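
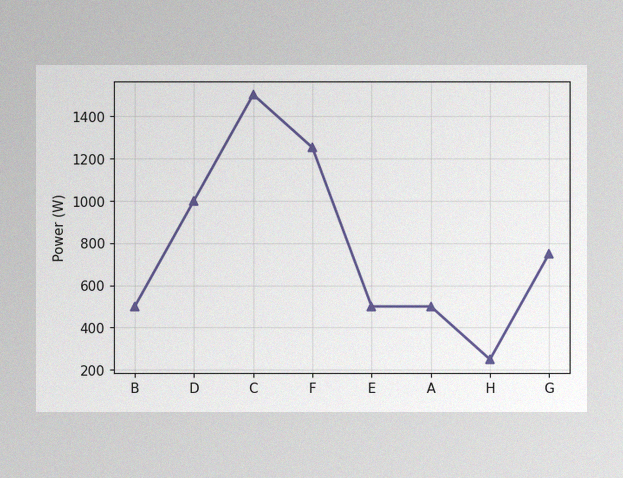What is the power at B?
500W

The image has some photo noise and uneven lighting. At B, the line is at 500W.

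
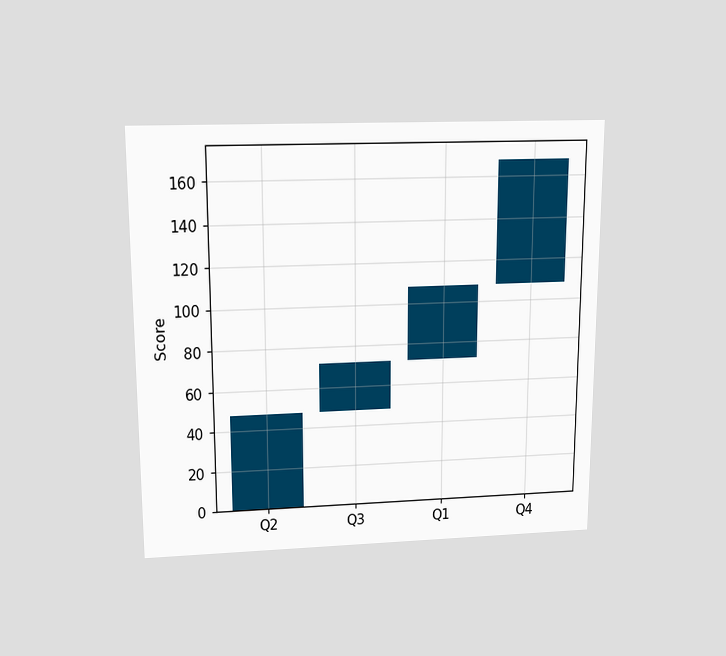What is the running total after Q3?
The chart is viewed slightly from above. After Q3 the running total reaches 72.

72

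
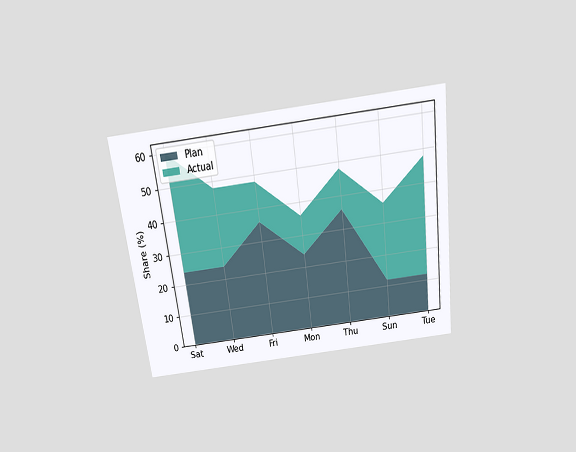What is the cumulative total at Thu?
The chart is tilted about 7° counter-clockwise and viewed slightly from above. The stacked total at Thu reaches 48%.

48%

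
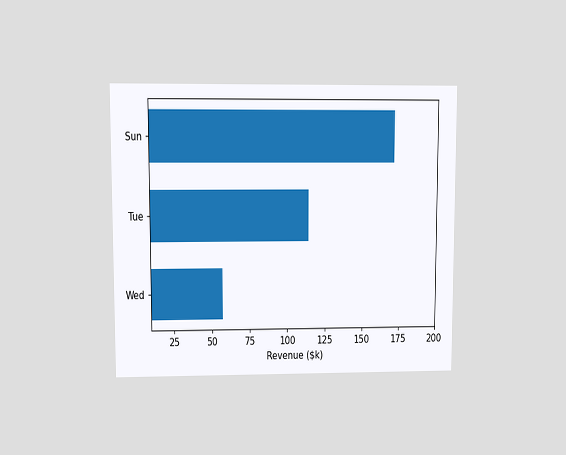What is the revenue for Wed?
$57k

The chart is viewed at a slight angle. Reading along the chart's x-axis, the Wed bar reaches $57k.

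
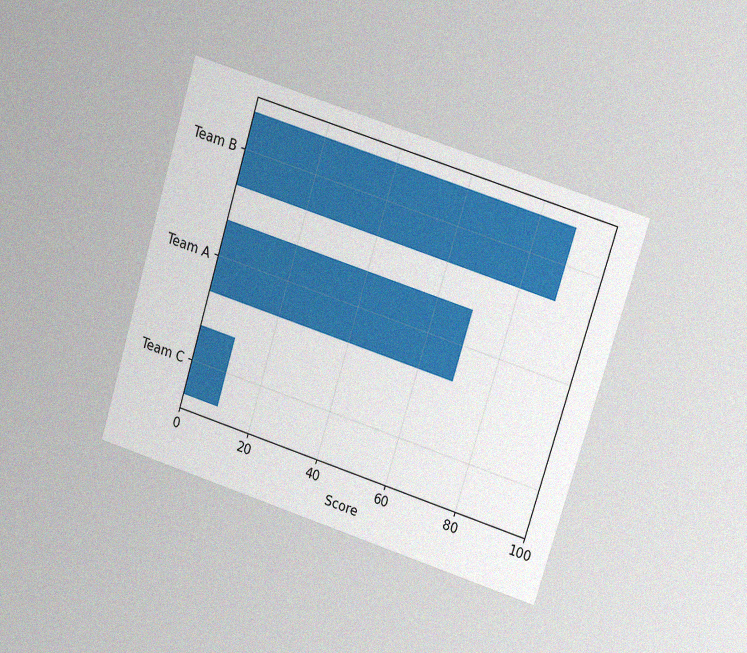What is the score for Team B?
The chart is tilted about 17° clockwise and viewed at a slight angle, with some photo noise. Reading along the chart's x-axis, the Team B bar reaches 90.

90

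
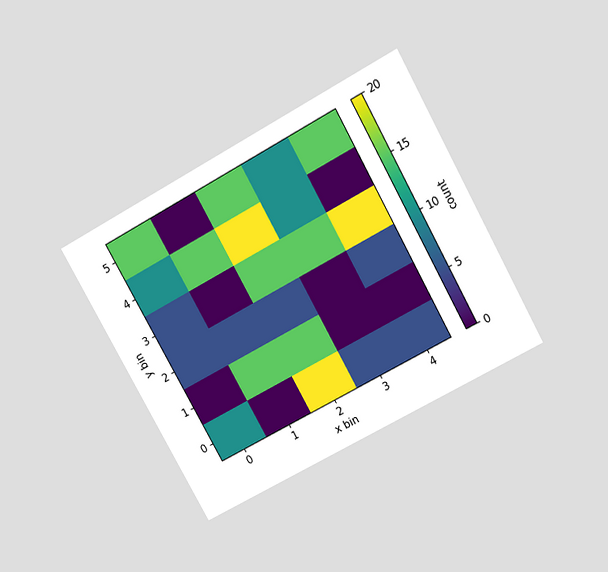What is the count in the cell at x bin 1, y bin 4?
The chart is tilted about 29° counter-clockwise and viewed slightly from above. Matching the cell (1, 4) against the colorbar gives 15.

15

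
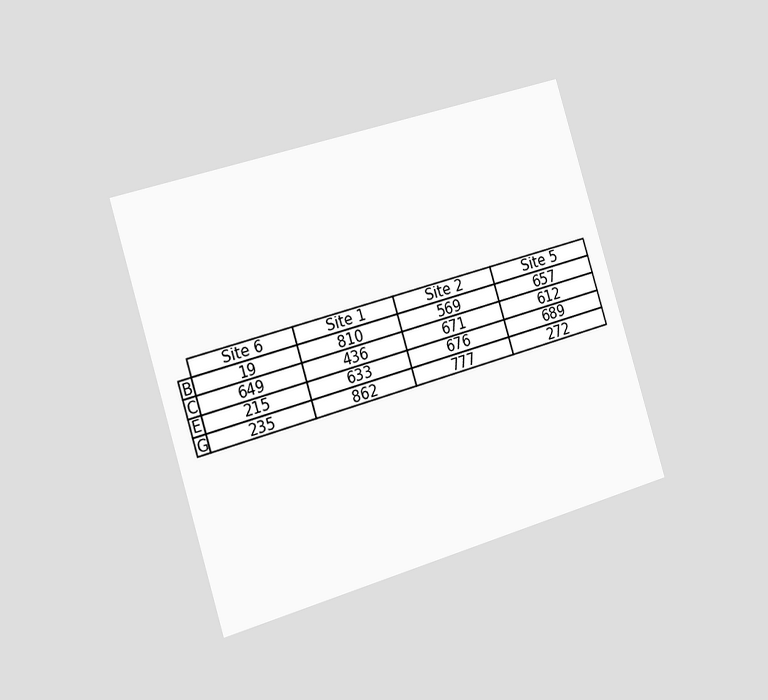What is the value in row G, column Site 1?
862

The chart is tilted about 17° counter-clockwise and viewed slightly from the left. The (G, Site 1) cell reads 862.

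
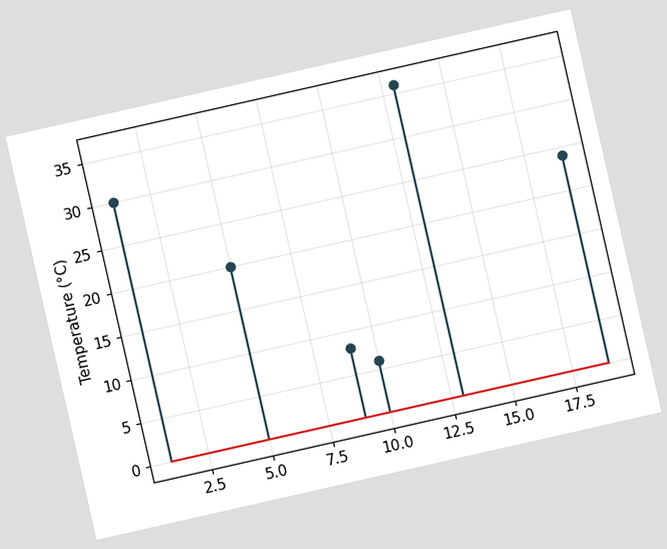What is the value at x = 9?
8°C

The chart is tilted about 13° counter-clockwise. The stem at x=9 reaches 8°C.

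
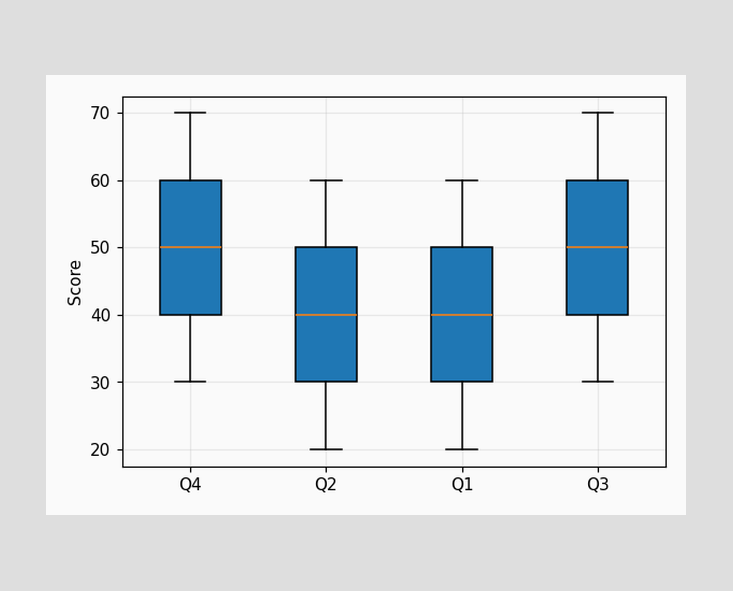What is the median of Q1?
40

The median line in the Q1 box sits at 40.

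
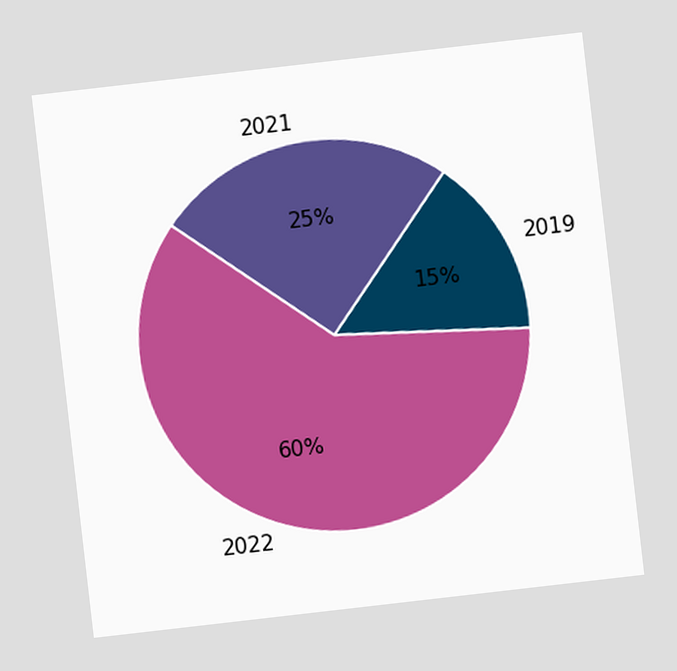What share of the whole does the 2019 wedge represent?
15%

The chart is tilted about 7° counter-clockwise. The 2019 slice takes up 15% of the pie.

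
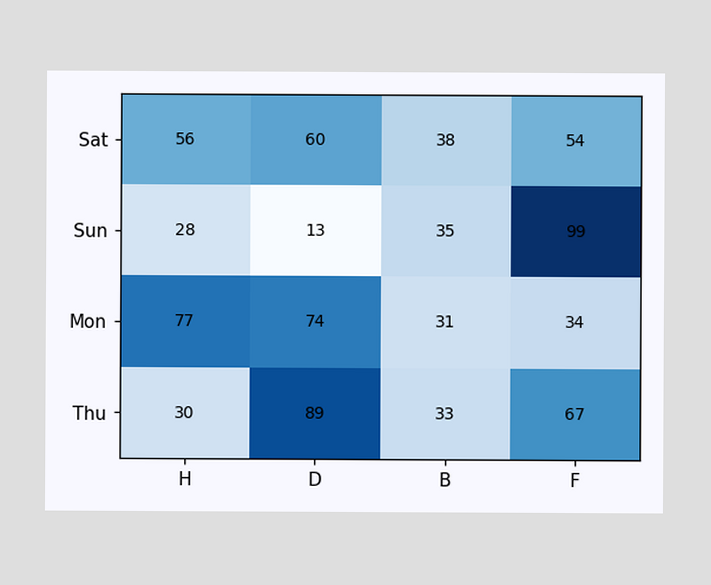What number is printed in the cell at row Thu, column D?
The (Thu, D) cell reads 89.

89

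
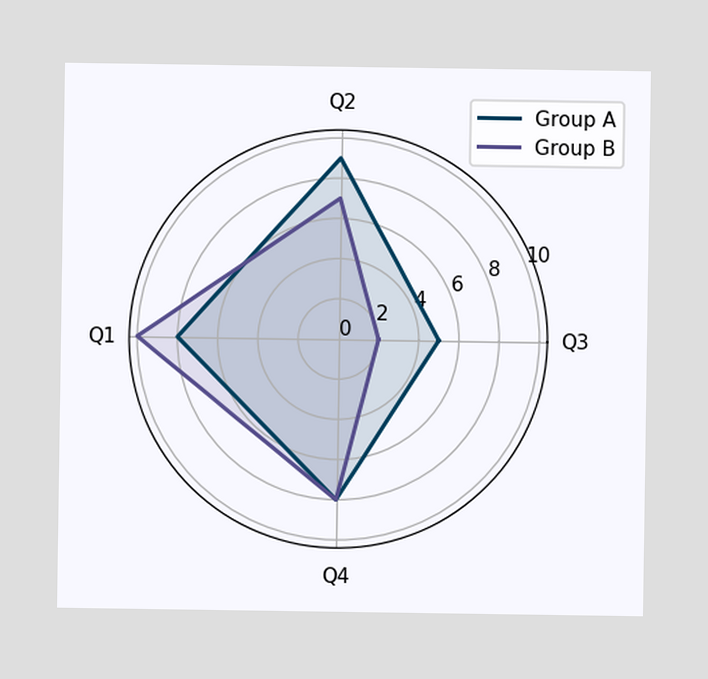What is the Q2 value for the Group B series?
On the Q2 axis, Group B reaches 7.

7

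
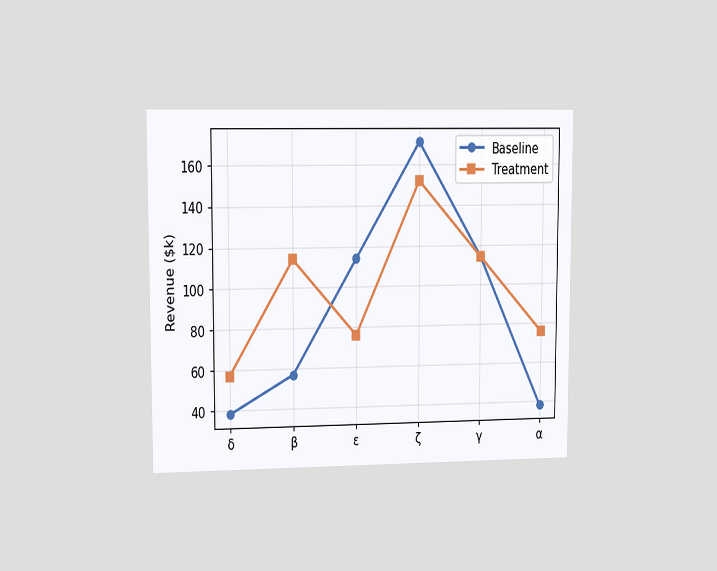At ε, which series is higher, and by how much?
The chart is viewed at a slight angle. At ε, Baseline sits above the other line by $38k.

Baseline, by $38k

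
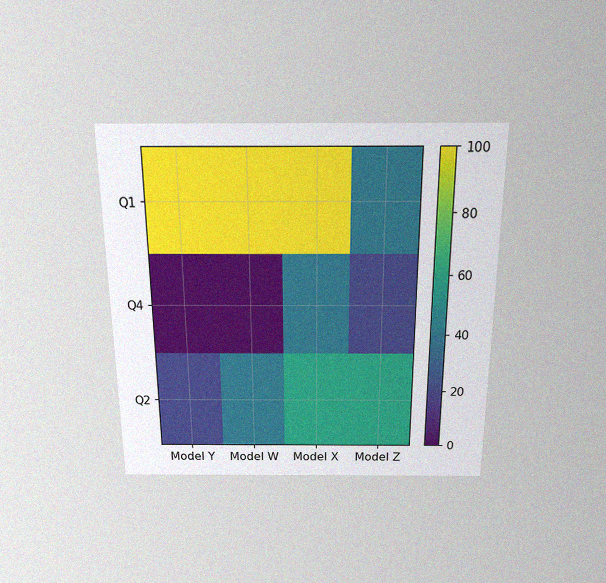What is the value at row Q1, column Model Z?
The chart is viewed slightly from above, with some photo noise. Matching cell (Q1, Model Z) against the colorbar gives 40.

40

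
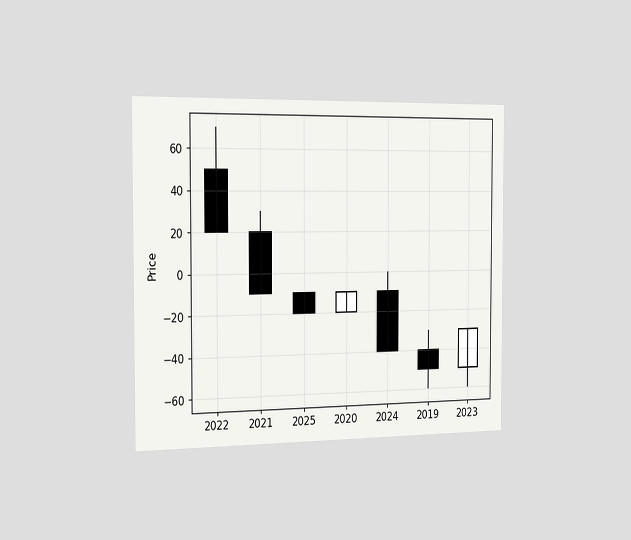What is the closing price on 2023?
The chart is viewed slightly from the left. The 2023 candle closes at -30.

-30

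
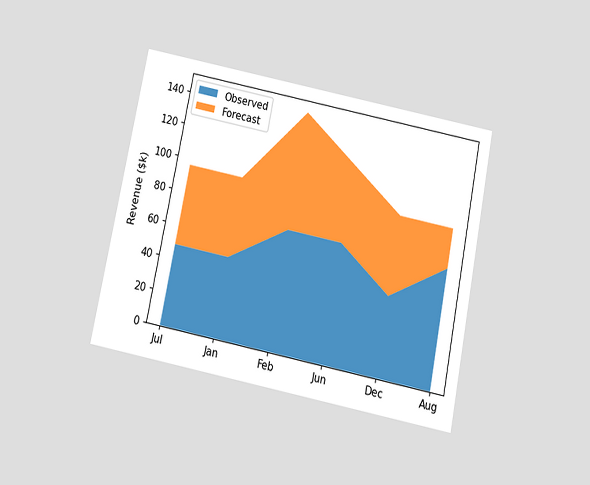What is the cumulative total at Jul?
The chart is tilted about 11° clockwise and viewed slightly from below. The stacked total at Jul reaches $96k.

$96k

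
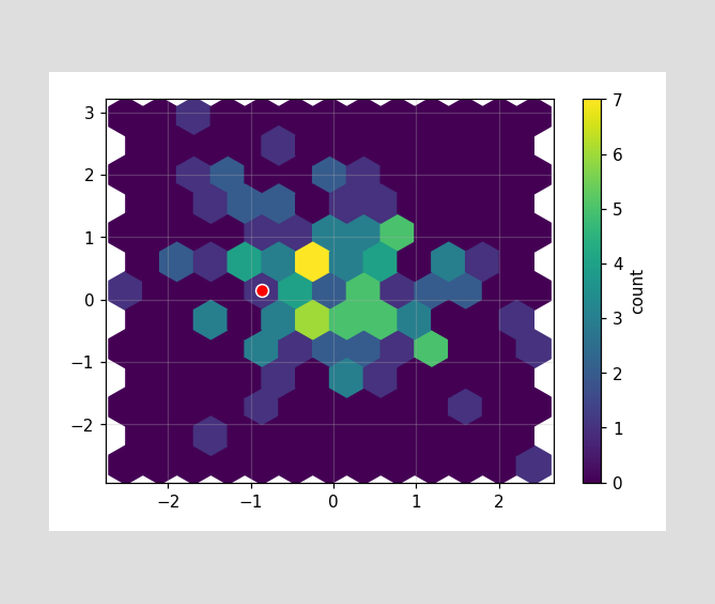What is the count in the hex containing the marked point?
1

The marked hex reads 1 on the colorbar.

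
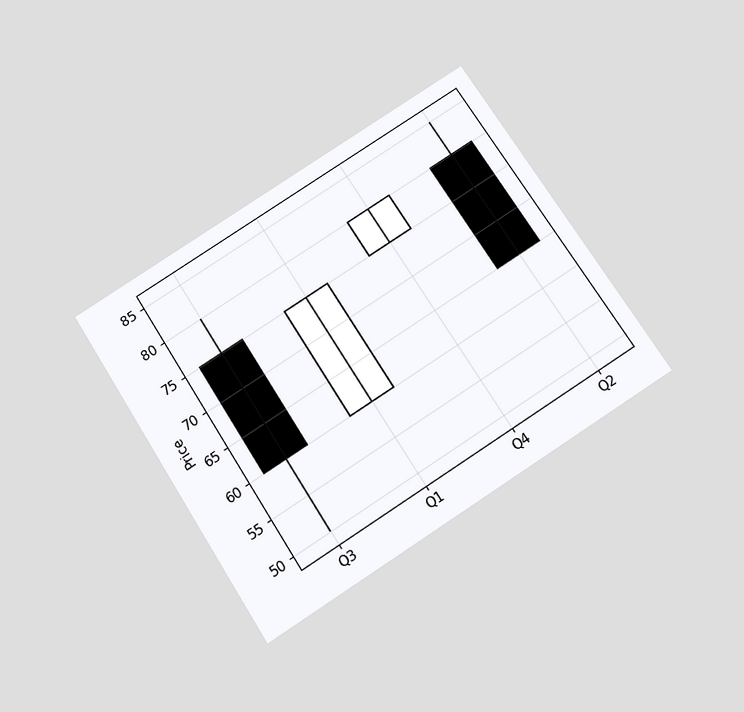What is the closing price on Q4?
80

The chart is tilted about 32° counter-clockwise and viewed slightly from below. The Q4 candle closes at 80.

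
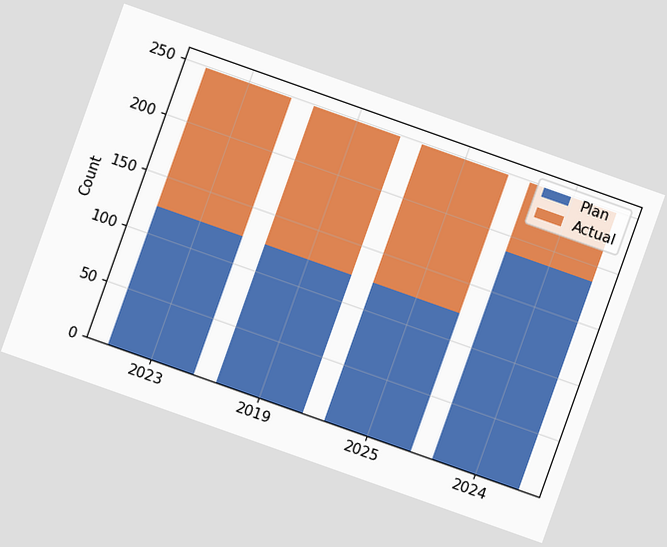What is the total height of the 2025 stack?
The chart is tilted about 20° clockwise. The 2025 stack's top reaches 248 on the y-axis.

248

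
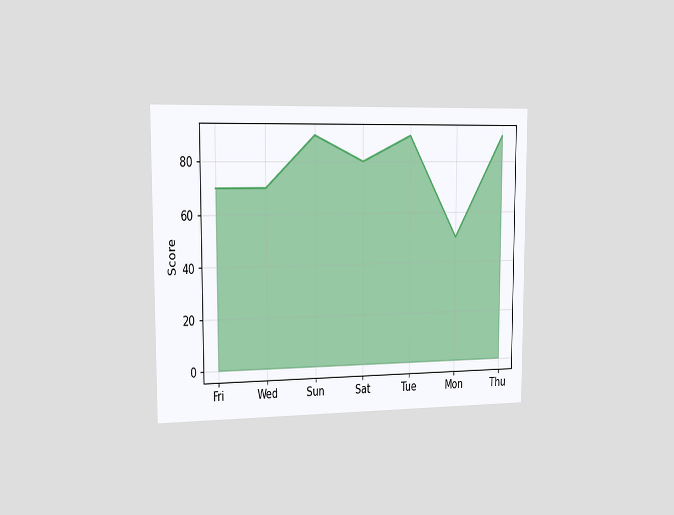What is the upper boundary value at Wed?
The chart is viewed slightly from the left. At Wed the upper boundary is at 70.

70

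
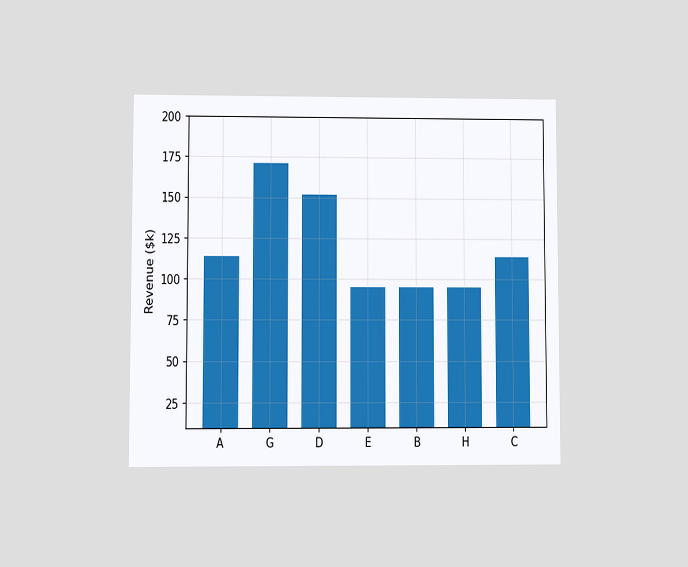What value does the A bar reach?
The chart is viewed at a slight angle. Reading along the chart's y-axis, the A bar reaches $114k.

$114k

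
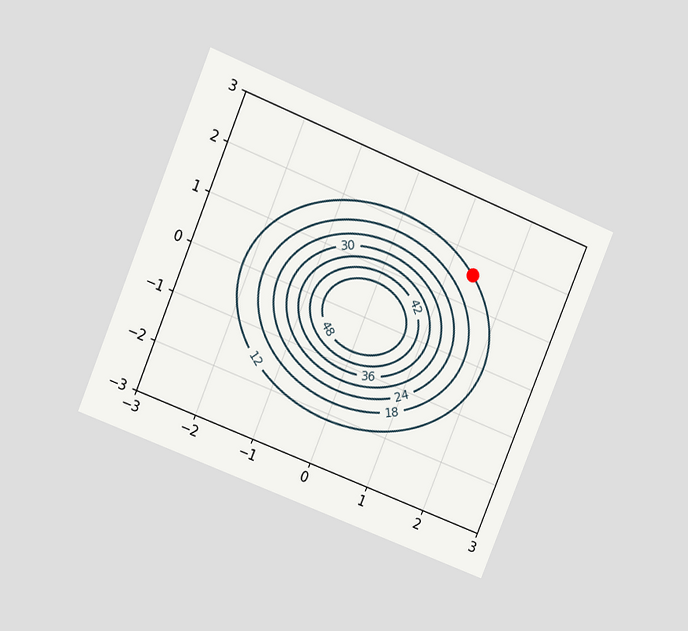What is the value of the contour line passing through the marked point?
12

The chart is tilted about 22° clockwise and viewed at a slight angle. The marked point sits on the contour labelled 12.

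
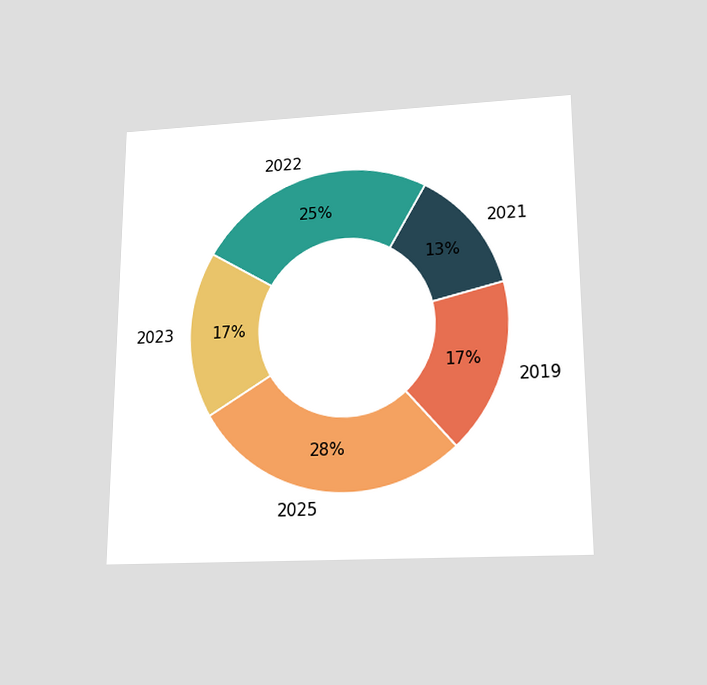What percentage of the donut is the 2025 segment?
The chart is viewed slightly from below. The 2025 segment takes up 28% of the ring.

28%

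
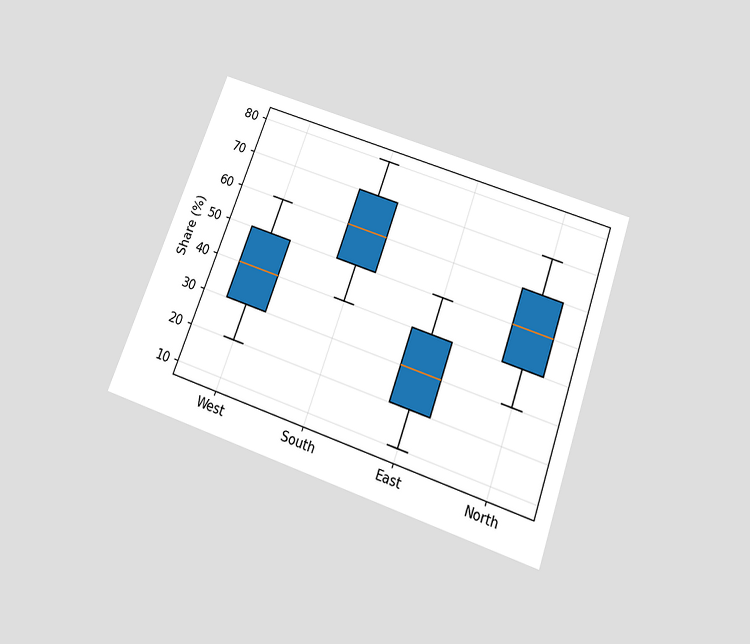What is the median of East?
30%

The chart is tilted about 20° clockwise and viewed slightly from below. The median line in the East box sits at 30%.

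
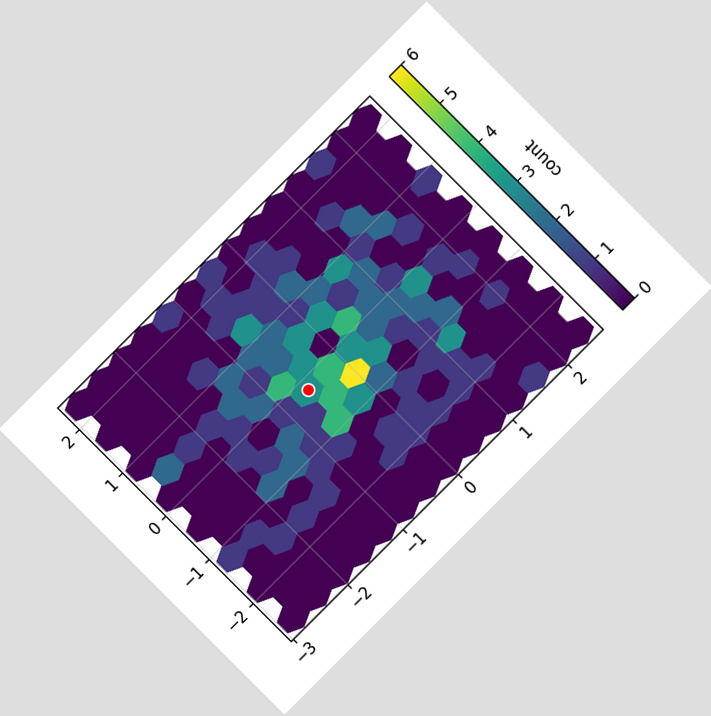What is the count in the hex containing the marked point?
3

The chart is tilted about 45° counter-clockwise. The marked hex reads 3 on the colorbar.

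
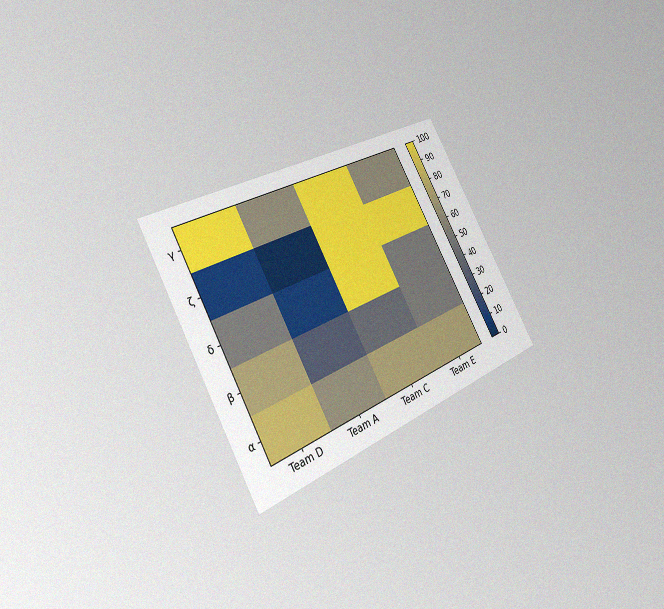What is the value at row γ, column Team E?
The chart is tilted about 29° counter-clockwise and viewed slightly from the left, with some photo noise. Matching cell (γ, Team E) against the colorbar gives 60.

60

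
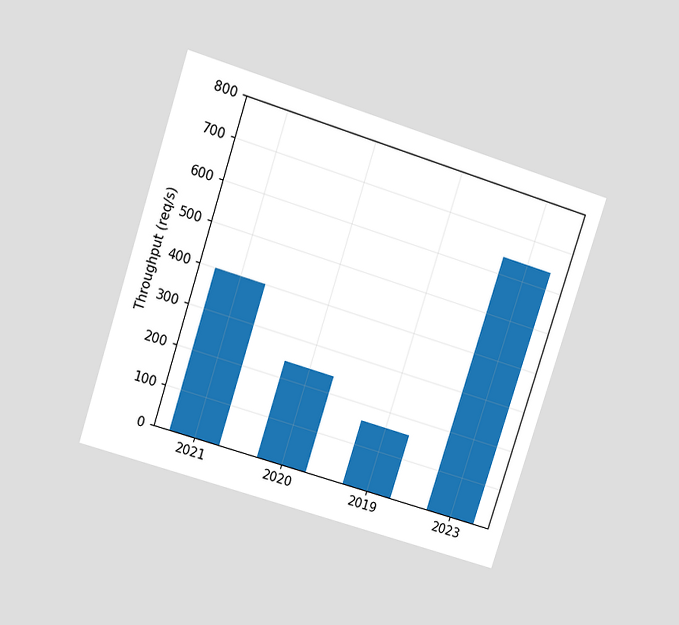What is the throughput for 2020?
240req/s

The chart is tilted about 18° clockwise and viewed at a slight angle. Reading along the chart's y-axis, the 2020 bar reaches 240req/s.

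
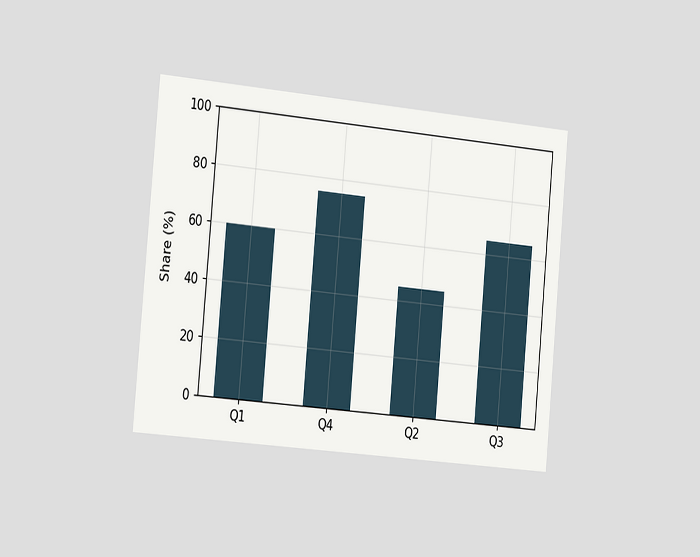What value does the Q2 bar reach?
45%

The chart is tilted about 5° clockwise and viewed slightly from the left. Reading along the chart's y-axis, the Q2 bar reaches 45%.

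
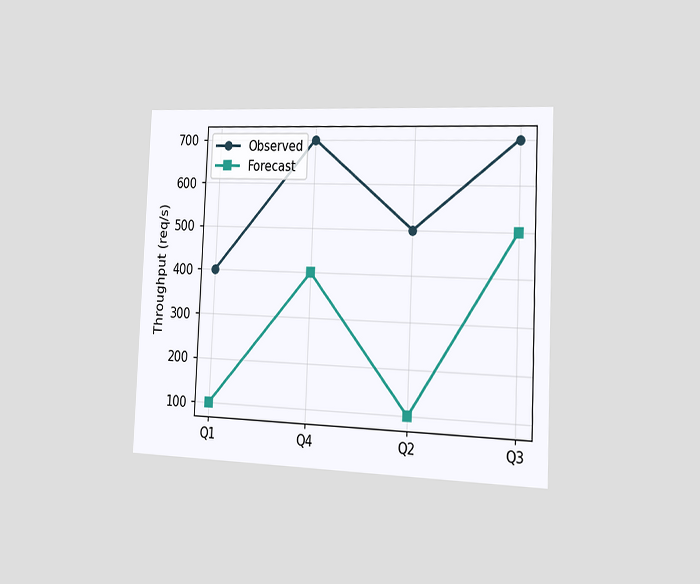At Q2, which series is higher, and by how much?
The chart is tilted about 3° clockwise and viewed slightly from the right. At Q2, Observed sits above the other line by 400req/s.

Observed, by 400req/s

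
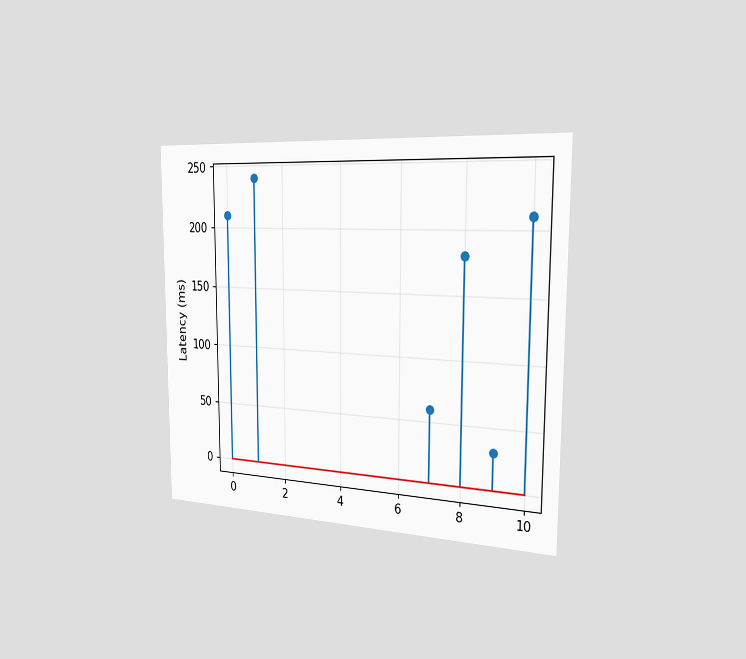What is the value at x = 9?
30ms

The chart is viewed slightly from the right. The stem at x=9 reaches 30ms.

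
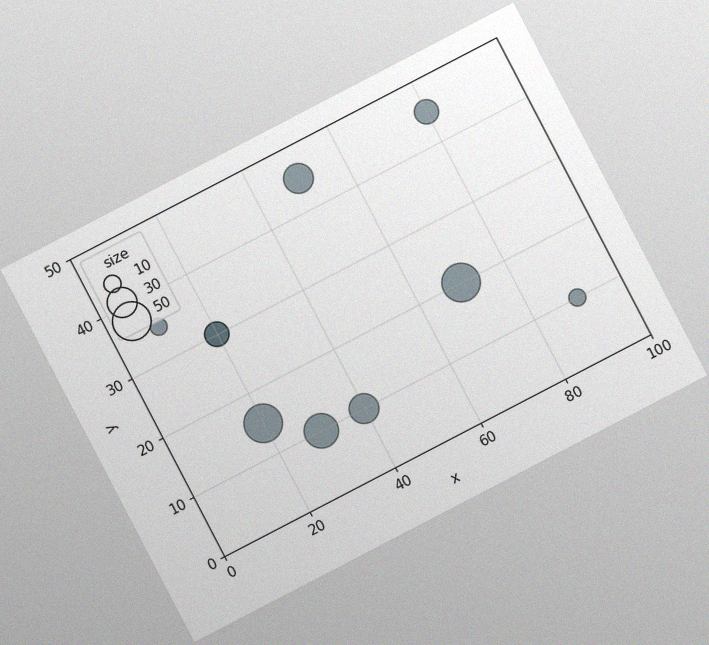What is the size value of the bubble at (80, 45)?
The chart is tilted about 27° counter-clockwise, with some photo noise. Matching the bubble at (80, 45) against the size legend gives 20.

20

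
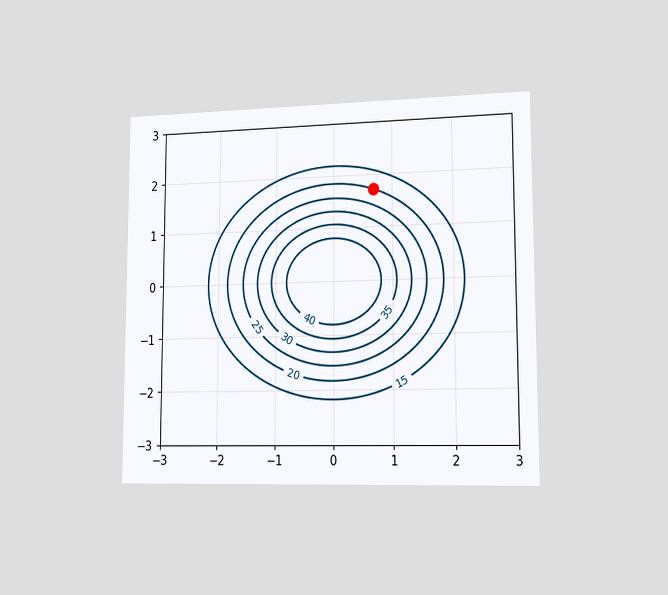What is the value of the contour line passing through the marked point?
The chart is viewed slightly from the right. The marked point sits on the contour labelled 20.

20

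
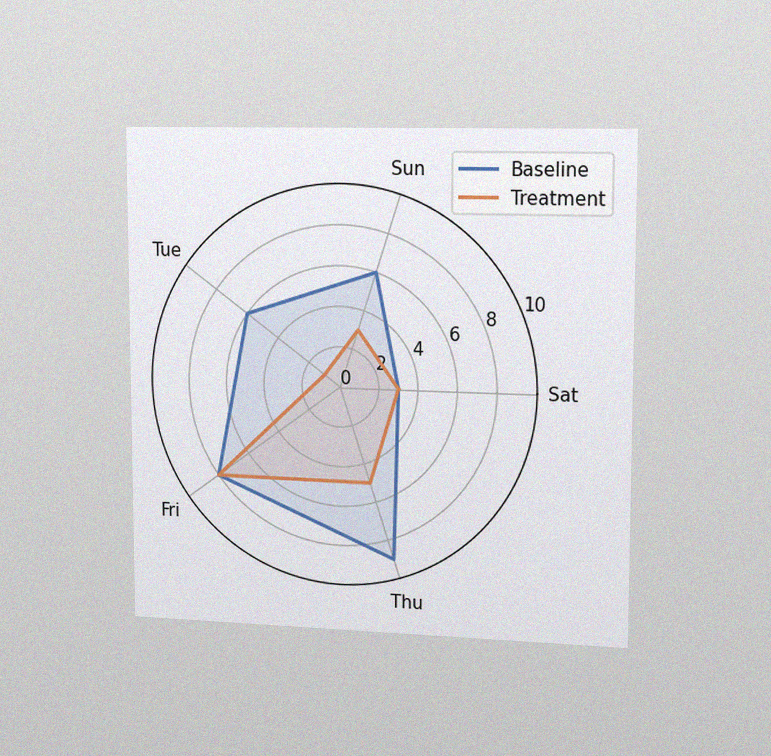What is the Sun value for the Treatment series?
The chart is viewed slightly from the right, with some photo noise. On the Sun axis, Treatment reaches 3.

3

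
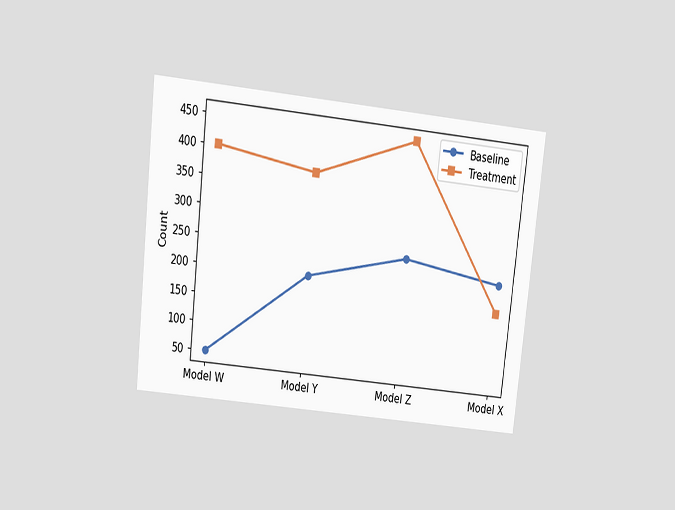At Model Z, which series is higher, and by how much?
Treatment, by 200

The chart is tilted about 6° clockwise and viewed slightly from above. At Model Z, Treatment sits above the other line by 200.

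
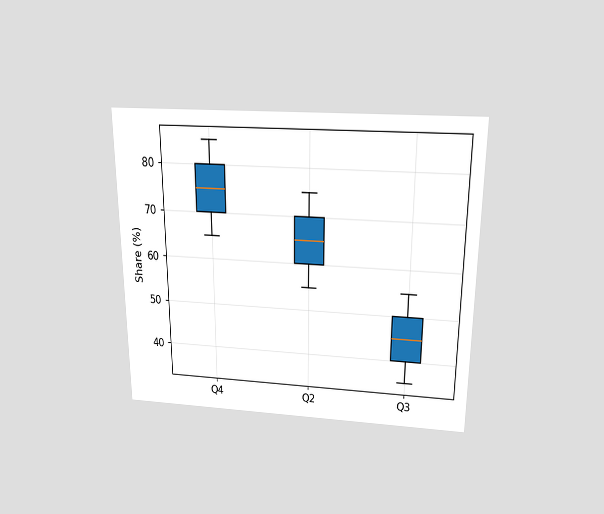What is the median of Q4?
75%

The chart is viewed slightly from above. The median line in the Q4 box sits at 75%.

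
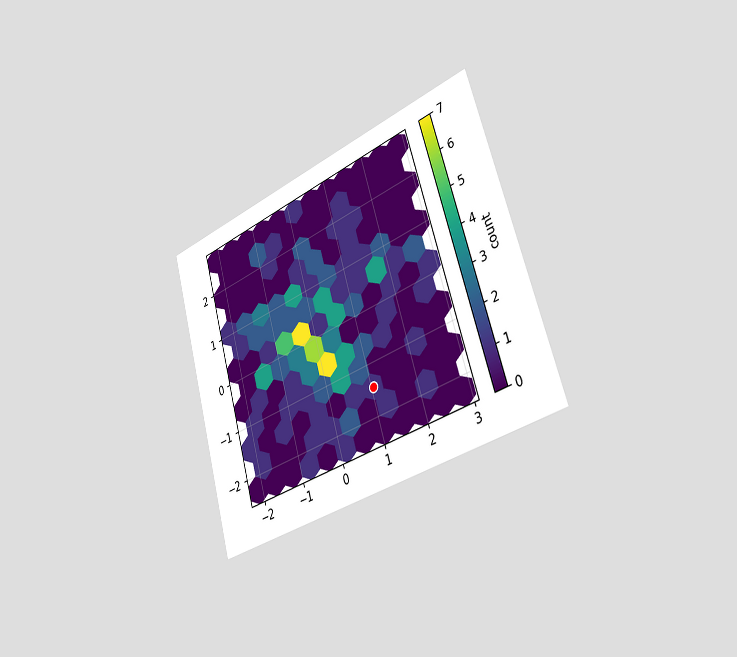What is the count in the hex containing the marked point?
1

The chart is tilted about 16° counter-clockwise and viewed slightly from the right. The marked hex reads 1 on the colorbar.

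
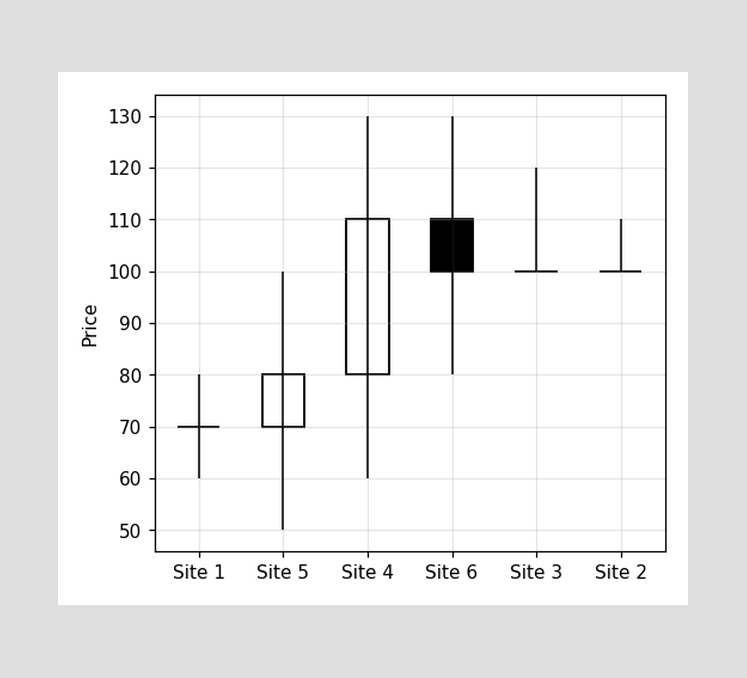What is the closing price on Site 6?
100

The Site 6 candle closes at 100.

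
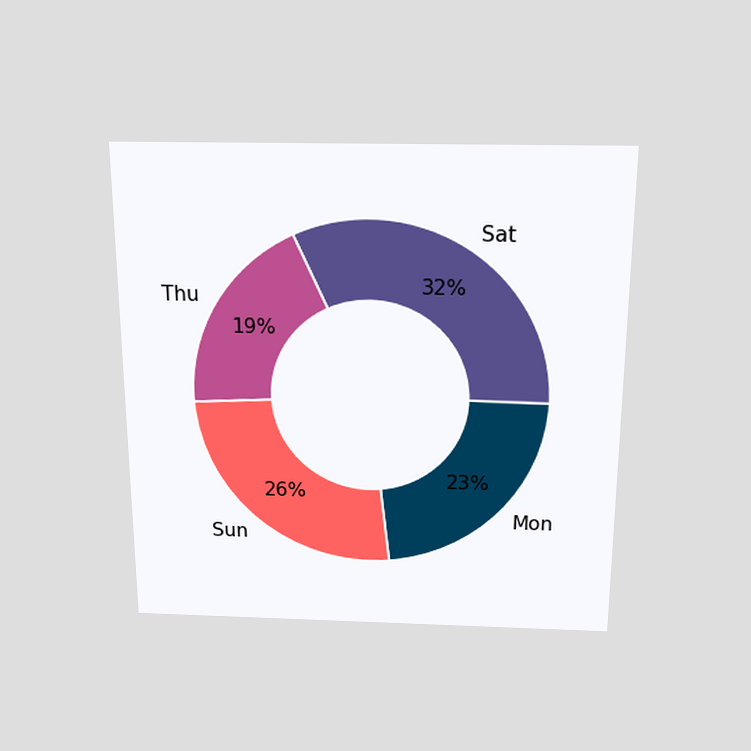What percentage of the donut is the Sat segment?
32%

The chart is viewed slightly from above. The Sat segment takes up 32% of the ring.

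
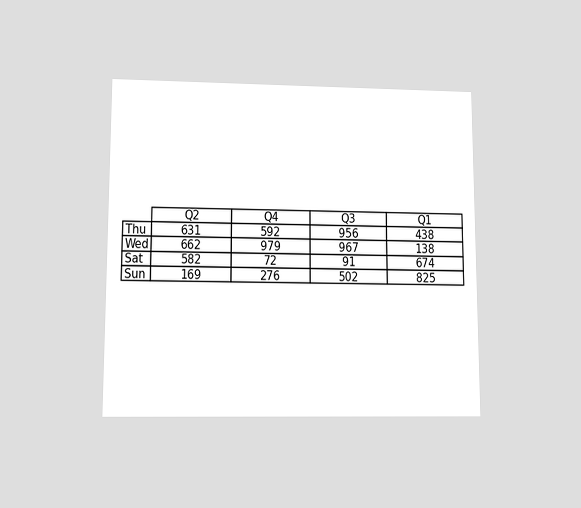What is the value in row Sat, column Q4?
72

The chart is viewed at a slight angle. The (Sat, Q4) cell reads 72.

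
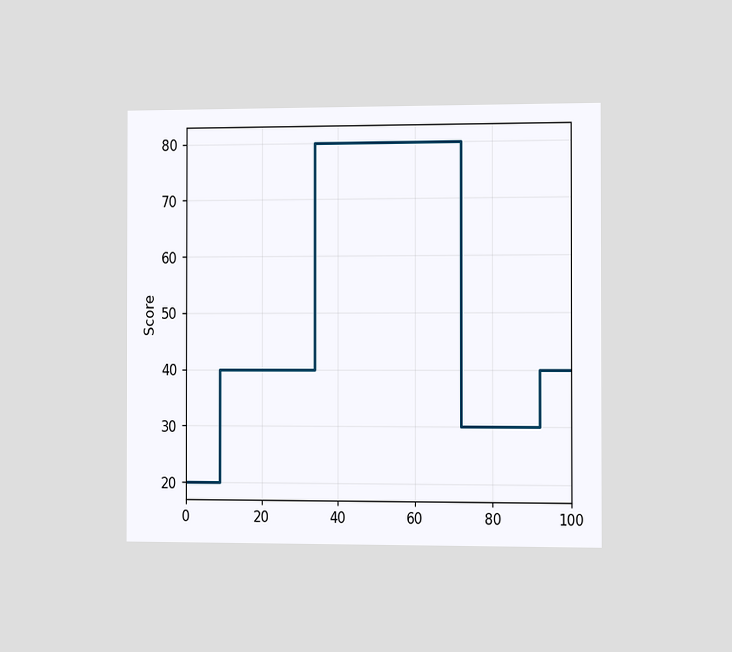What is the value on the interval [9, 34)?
40

The chart is viewed slightly from the right. On [9, 34) the step sits at 40.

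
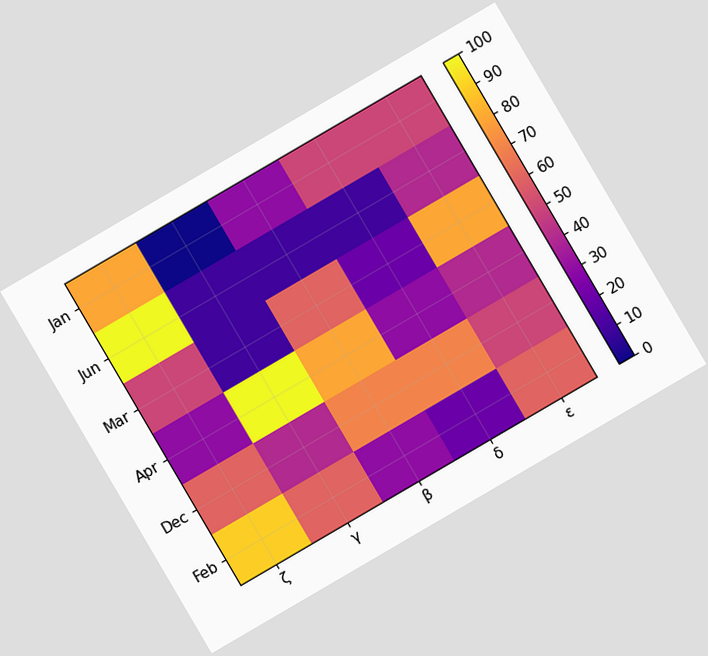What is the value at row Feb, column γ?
60

The chart is tilted about 30° counter-clockwise. Matching cell (Feb, γ) against the colorbar gives 60.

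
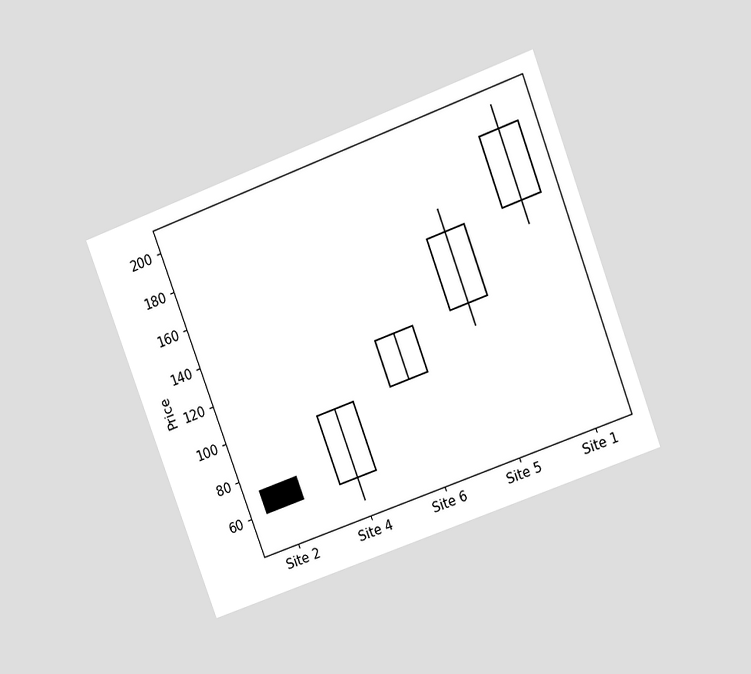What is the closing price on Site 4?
The chart is tilted about 20° counter-clockwise and viewed at a slight angle. The Site 4 candle closes at 96.

96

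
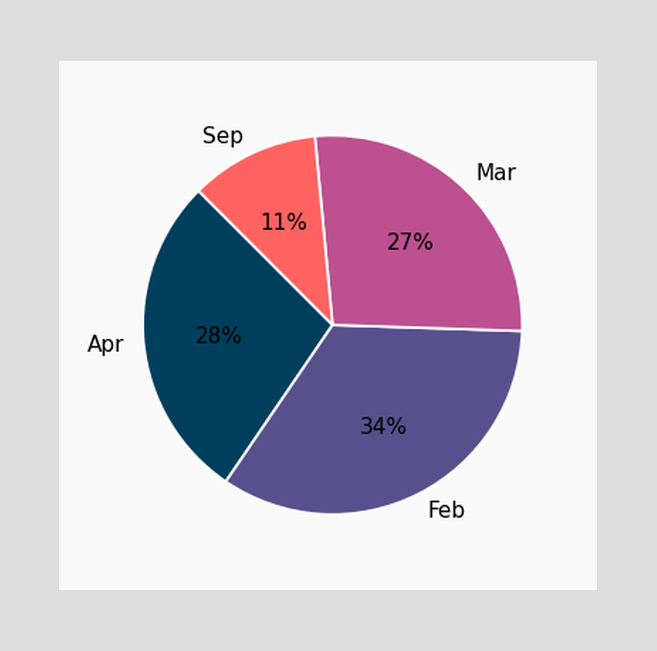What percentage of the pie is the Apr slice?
28%

The Apr slice takes up 28% of the pie.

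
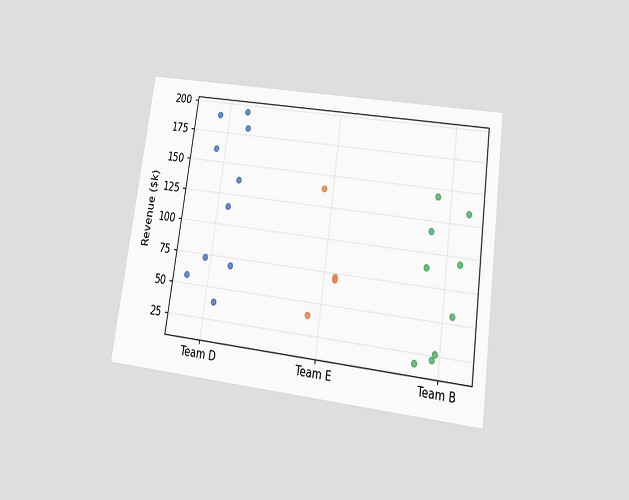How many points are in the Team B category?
The chart is tilted about 8° clockwise and viewed slightly from below. Counting the markers in the Team B column gives 9.

9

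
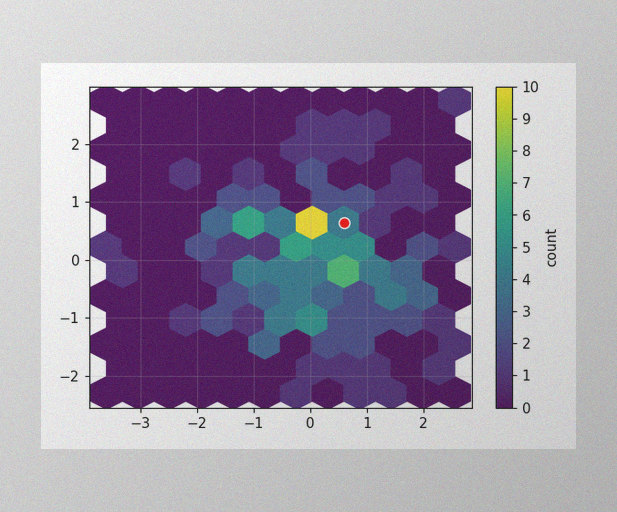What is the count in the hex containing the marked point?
4

The image has some photo noise and uneven lighting. The marked hex reads 4 on the colorbar.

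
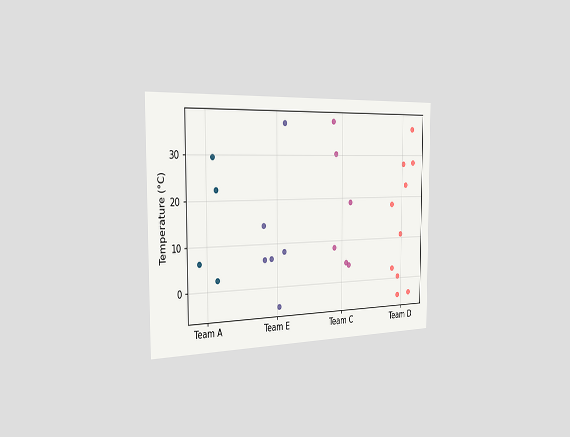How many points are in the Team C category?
6

The chart is viewed slightly from the left. Counting the markers in the Team C column gives 6.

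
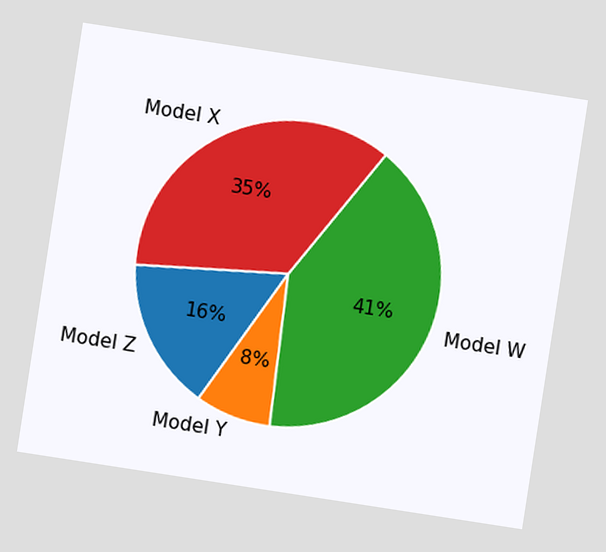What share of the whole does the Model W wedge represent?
41%

The chart is tilted about 9° clockwise. The Model W slice takes up 41% of the pie.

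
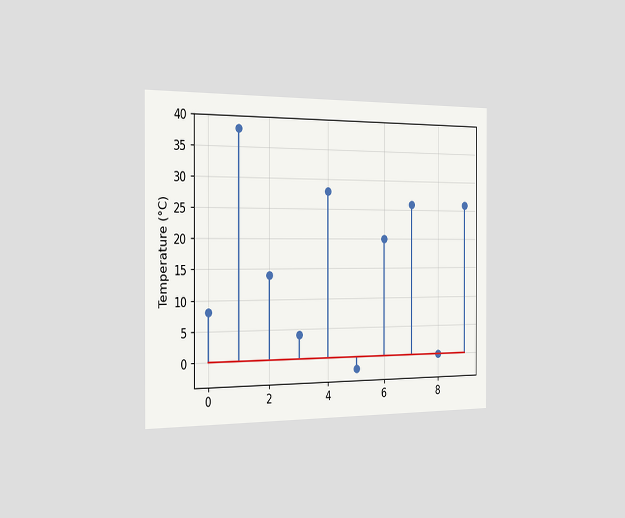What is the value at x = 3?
The chart is viewed slightly from the left. The stem at x=3 reaches 4°C.

4°C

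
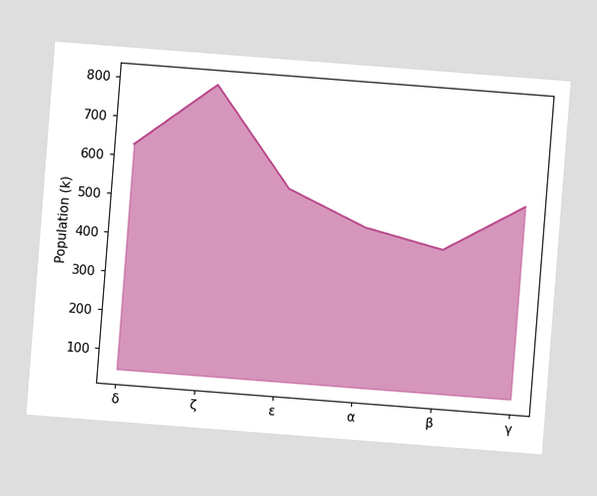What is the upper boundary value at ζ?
The chart is tilted about 4° clockwise. At ζ the upper boundary is at 798k.

798k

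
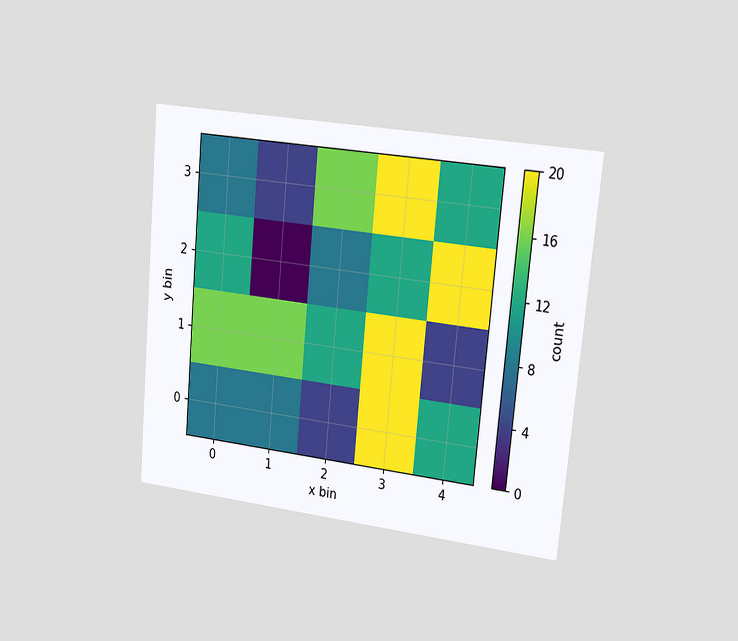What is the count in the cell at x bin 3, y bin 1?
The chart is tilted about 5° clockwise and viewed slightly from the right. Matching the cell (3, 1) against the colorbar gives 20.

20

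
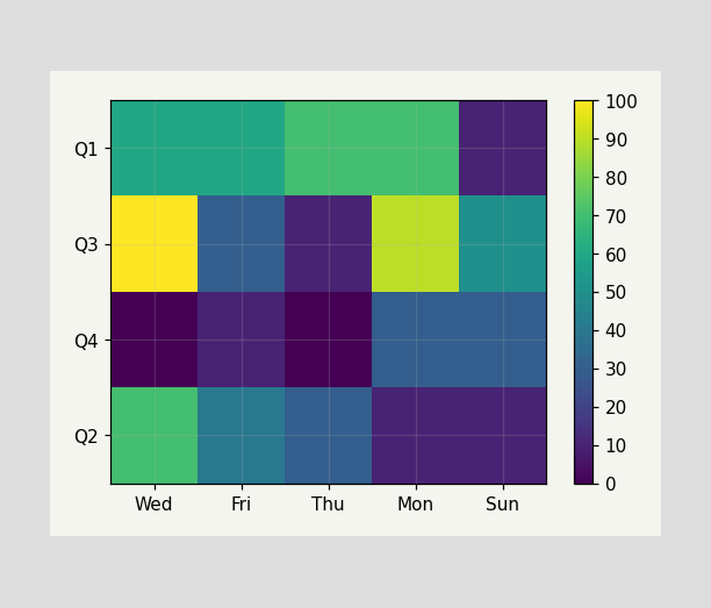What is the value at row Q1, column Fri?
60

Matching cell (Q1, Fri) against the colorbar gives 60.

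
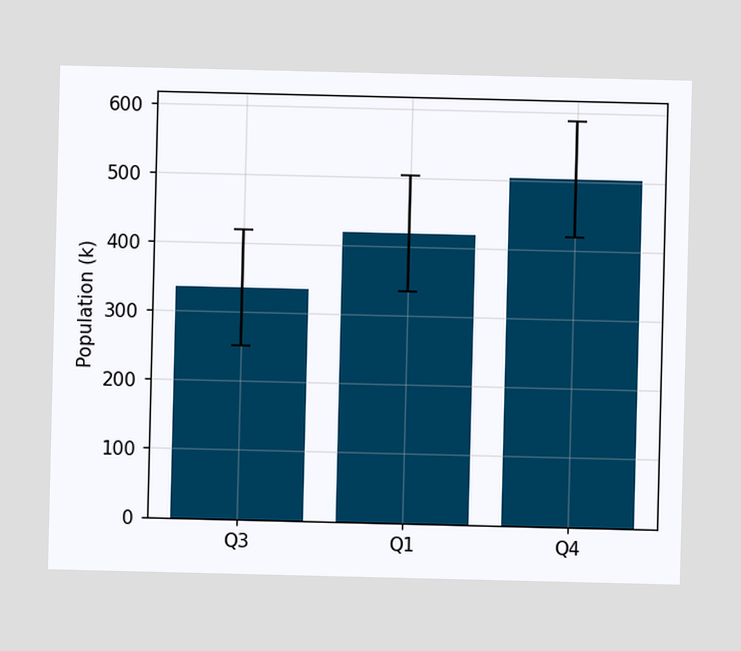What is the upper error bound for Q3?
420k

The Q3 bar's upper whisker reaches 420k.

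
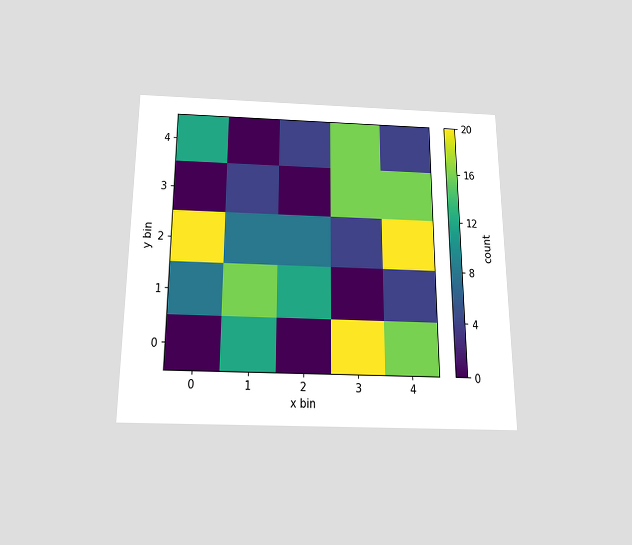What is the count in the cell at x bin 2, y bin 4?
The chart is viewed slightly from below. Matching the cell (2, 4) against the colorbar gives 4.

4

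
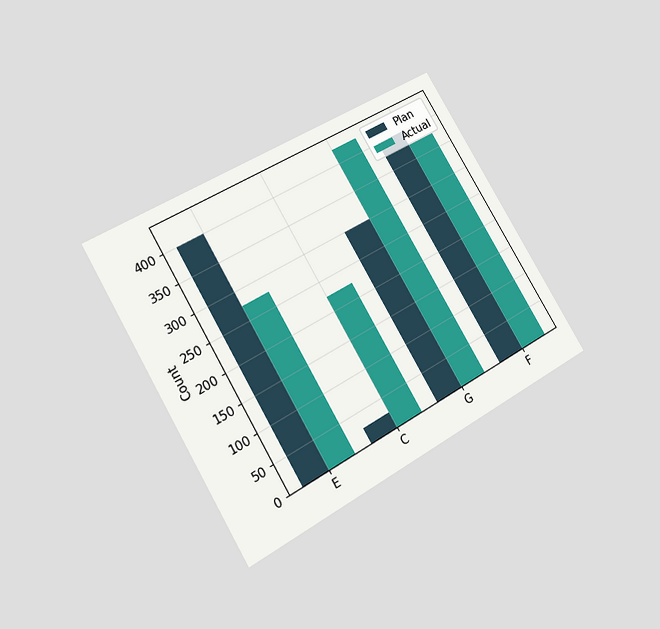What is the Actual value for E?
275

The chart is tilted about 30° counter-clockwise and viewed at a slight angle. The Actual bar at E reaches 275 on the y-axis.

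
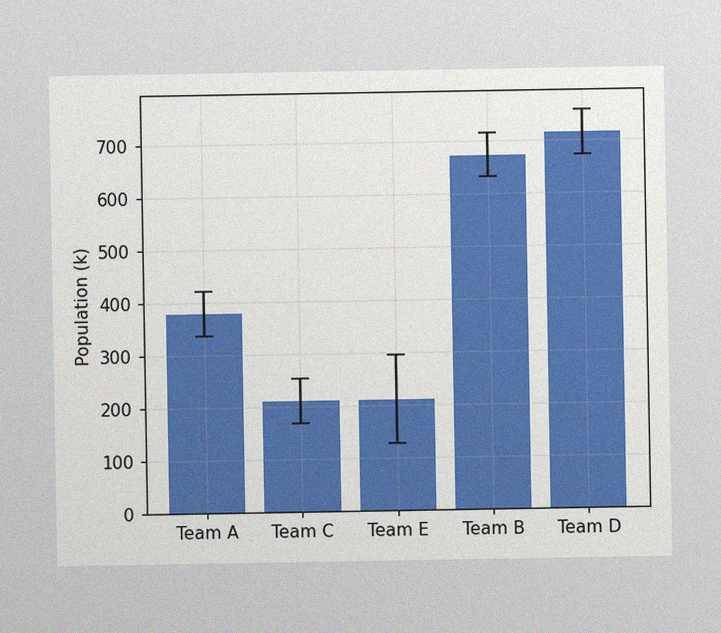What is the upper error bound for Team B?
714k

The image has some photo noise and uneven lighting. The Team B bar's upper whisker reaches 714k.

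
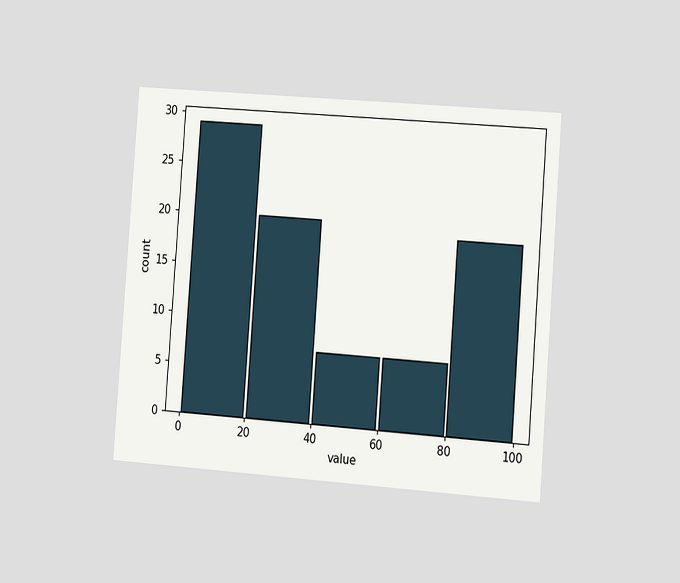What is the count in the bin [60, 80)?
7

The chart is tilted about 4° clockwise and viewed slightly from the right. The [60, 80) bin has height 7.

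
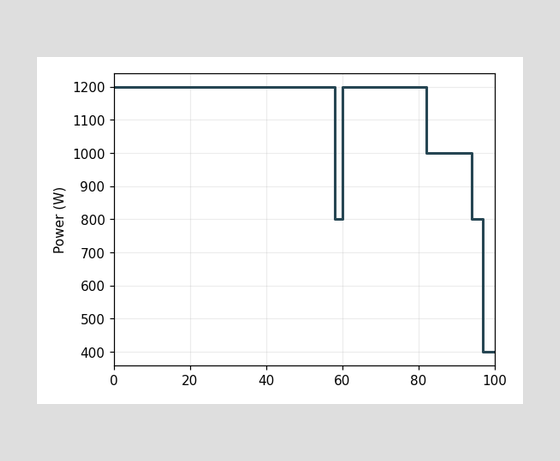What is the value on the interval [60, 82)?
On [60, 82) the step sits at 1200W.

1200W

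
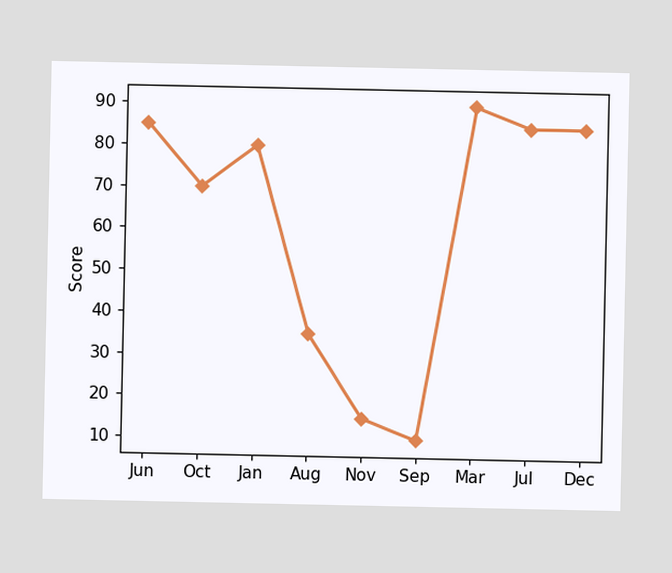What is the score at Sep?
10

At Sep, the line is at 10.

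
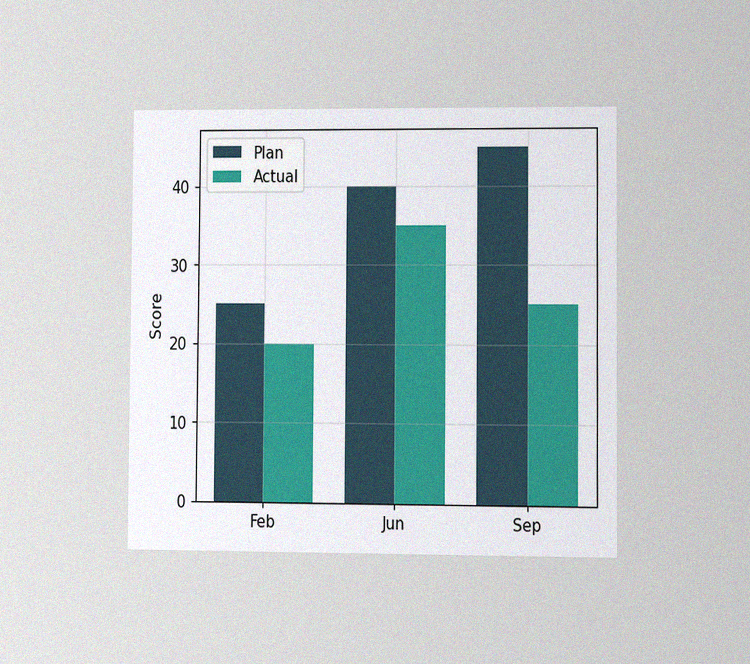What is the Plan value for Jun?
40

The chart is viewed at a slight angle, with some photo noise. The Plan bar at Jun reaches 40 on the y-axis.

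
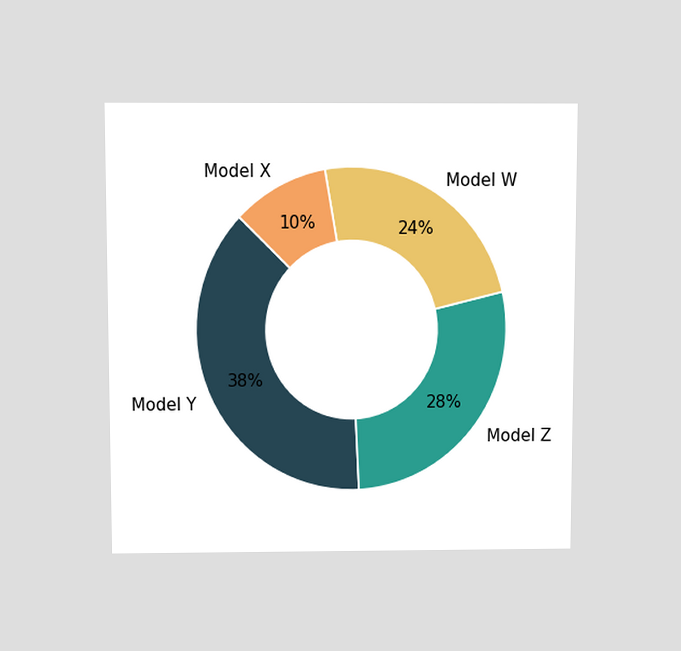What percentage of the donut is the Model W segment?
24%

The chart is viewed slightly from above. The Model W segment takes up 24% of the ring.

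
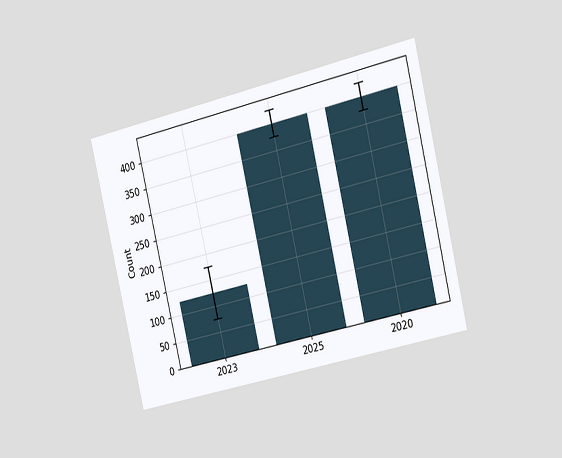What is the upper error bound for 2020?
The chart is tilted about 13° counter-clockwise and viewed slightly from the right. The 2020 bar's upper whisker reaches 425.

425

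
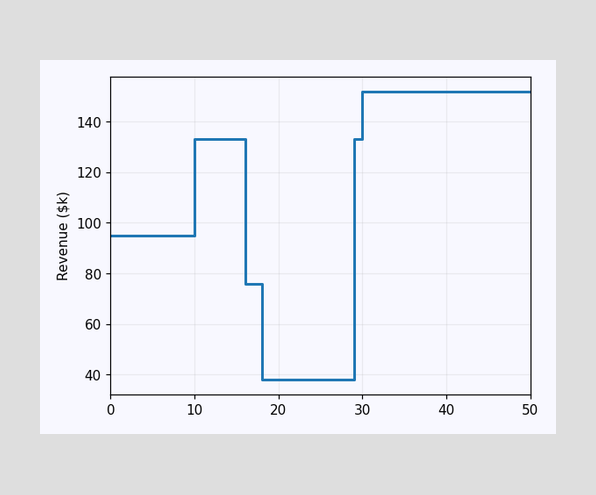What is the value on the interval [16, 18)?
$76k

On [16, 18) the step sits at $76k.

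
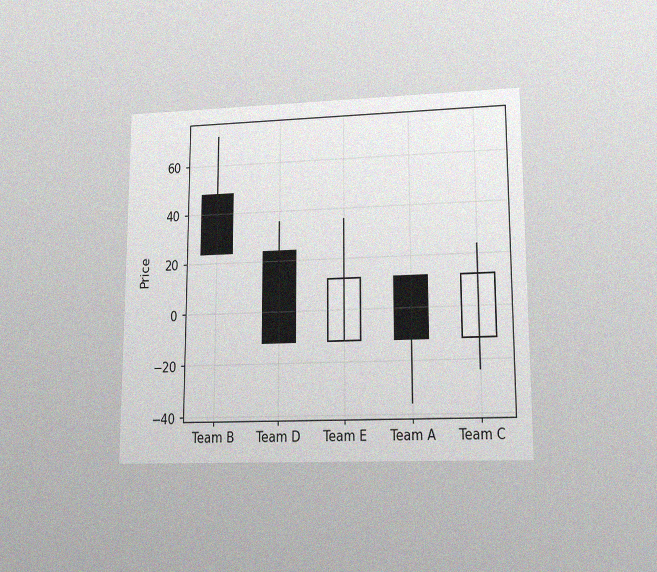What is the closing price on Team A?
-12

The chart is viewed at a slight angle, with some photo noise. The Team A candle closes at -12.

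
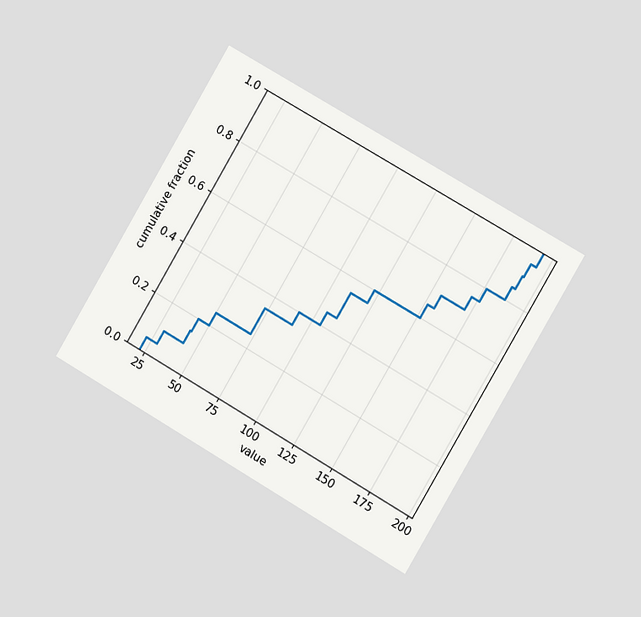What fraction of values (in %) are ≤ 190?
The chart is tilted about 30° clockwise and viewed slightly from the right. At x=190 the ECDF step is at 90%.

90%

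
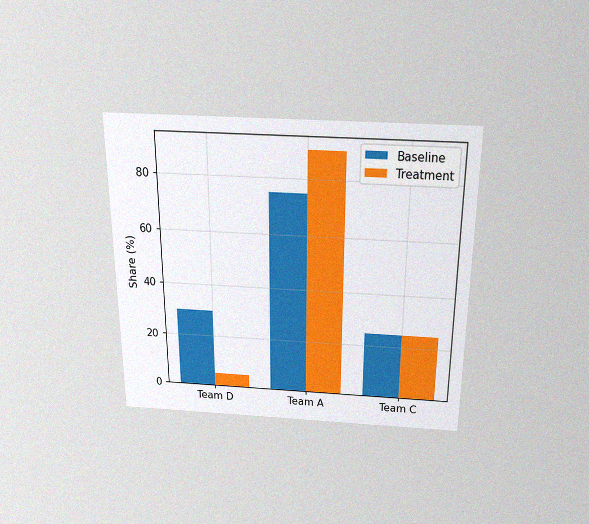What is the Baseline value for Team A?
75%

The chart is viewed slightly from above, with some photo noise. The Baseline bar at Team A reaches 75% on the y-axis.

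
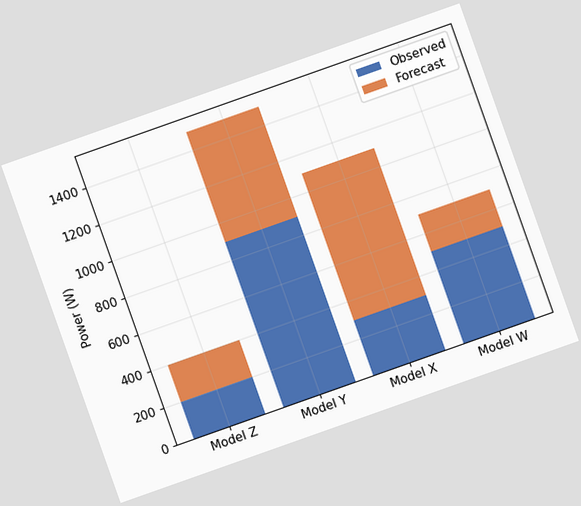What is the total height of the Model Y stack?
1500W

The chart is tilted about 19° counter-clockwise. The Model Y stack's top reaches 1500W on the y-axis.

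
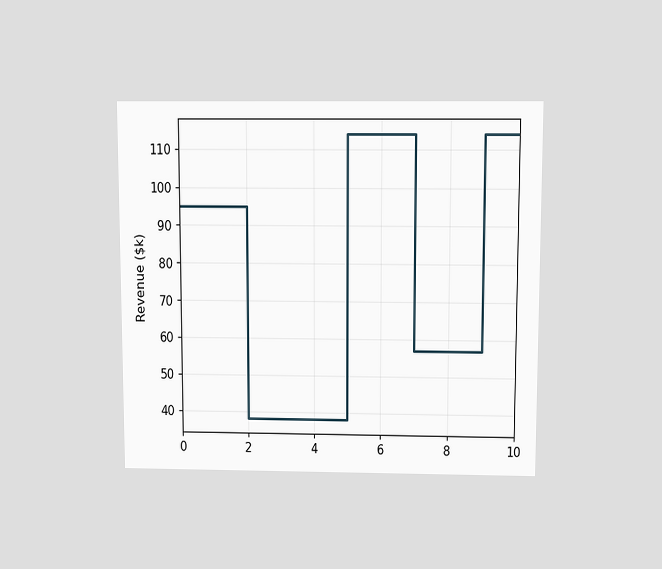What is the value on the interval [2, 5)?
The chart is viewed slightly from above. On [2, 5) the step sits at $38k.

$38k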